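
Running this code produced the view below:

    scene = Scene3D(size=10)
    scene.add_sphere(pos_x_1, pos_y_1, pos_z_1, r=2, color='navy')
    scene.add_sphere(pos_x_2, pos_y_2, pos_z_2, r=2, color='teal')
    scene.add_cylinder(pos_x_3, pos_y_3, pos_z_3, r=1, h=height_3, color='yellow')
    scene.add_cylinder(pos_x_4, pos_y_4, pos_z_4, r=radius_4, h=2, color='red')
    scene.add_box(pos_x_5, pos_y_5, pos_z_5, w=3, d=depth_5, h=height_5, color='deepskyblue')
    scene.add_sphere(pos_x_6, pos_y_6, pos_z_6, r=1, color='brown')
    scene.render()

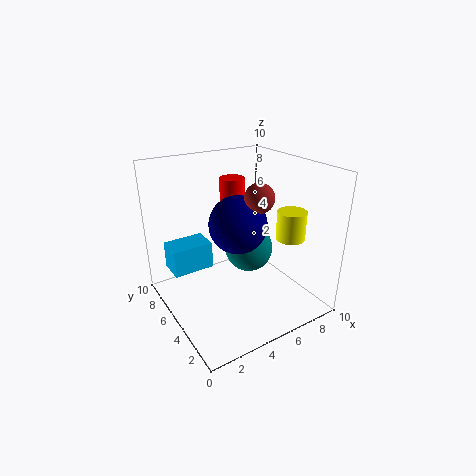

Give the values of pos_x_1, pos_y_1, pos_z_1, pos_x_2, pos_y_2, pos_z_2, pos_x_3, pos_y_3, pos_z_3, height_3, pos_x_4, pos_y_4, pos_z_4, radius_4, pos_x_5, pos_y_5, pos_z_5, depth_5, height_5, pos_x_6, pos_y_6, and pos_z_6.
pos_x_1 = 5, pos_y_1 = 5, pos_z_1 = 6, pos_x_2 = 8, pos_y_2 = 8, pos_z_2 = 2, pos_x_3 = 8, pos_y_3 = 3, pos_z_3 = 5, height_3 = 2, pos_x_4 = 7, pos_y_4 = 9, pos_z_4 = 6, radius_4 = 1, pos_x_5 = 1, pos_y_5 = 7, pos_z_5 = 2, depth_5 = 2, height_5 = 2, pos_x_6 = 6, pos_y_6 = 4, pos_z_6 = 8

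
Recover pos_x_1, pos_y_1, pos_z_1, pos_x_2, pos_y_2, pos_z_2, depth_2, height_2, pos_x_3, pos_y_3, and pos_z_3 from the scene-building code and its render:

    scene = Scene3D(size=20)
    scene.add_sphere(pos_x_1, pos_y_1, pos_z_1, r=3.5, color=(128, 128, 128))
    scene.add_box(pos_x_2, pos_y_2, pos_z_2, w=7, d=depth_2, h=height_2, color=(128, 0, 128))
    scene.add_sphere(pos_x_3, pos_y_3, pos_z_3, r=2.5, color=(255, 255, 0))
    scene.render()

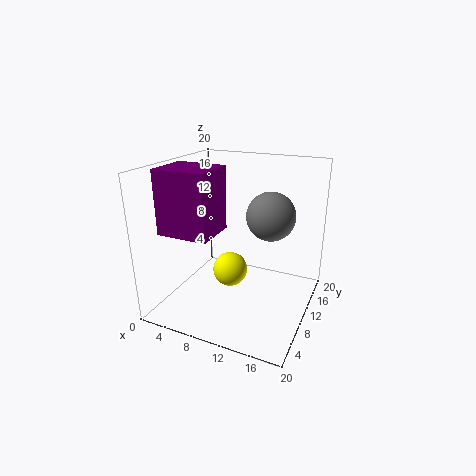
pos_x_1 = 13.5
pos_y_1 = 13.5
pos_z_1 = 12.5
pos_x_2 = 1.5
pos_y_2 = 3.5
pos_z_2 = 11.5
depth_2 = 6
height_2 = 8.5
pos_x_3 = 8.5
pos_y_3 = 10.5
pos_z_3 = 4.5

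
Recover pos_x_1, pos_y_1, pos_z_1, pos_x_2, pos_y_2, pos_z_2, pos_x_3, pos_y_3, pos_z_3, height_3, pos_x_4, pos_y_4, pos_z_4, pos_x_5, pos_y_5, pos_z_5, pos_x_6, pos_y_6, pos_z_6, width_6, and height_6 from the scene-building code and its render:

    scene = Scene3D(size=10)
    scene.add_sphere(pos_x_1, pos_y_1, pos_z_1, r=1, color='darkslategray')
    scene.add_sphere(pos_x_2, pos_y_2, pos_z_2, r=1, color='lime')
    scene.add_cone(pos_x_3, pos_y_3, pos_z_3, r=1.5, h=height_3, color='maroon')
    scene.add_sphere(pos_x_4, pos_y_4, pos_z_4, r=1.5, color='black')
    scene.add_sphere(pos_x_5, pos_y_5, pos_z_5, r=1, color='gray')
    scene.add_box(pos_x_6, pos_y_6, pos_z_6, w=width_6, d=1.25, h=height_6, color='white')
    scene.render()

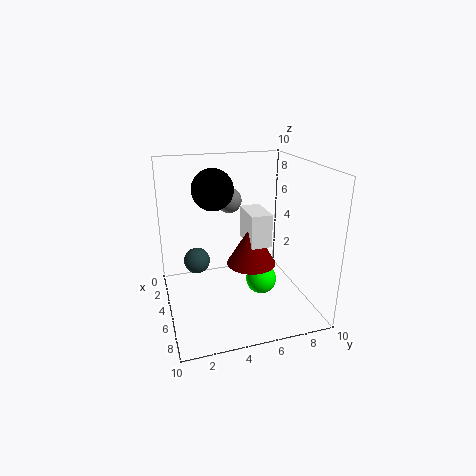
pos_x_1 = 2.25
pos_y_1 = 2.5
pos_z_1 = 2.25
pos_x_2 = 7
pos_y_2 = 6
pos_z_2 = 2.75
pos_x_3 = 7.75
pos_y_3 = 5
pos_z_3 = 4.5
height_3 = 2.5
pos_x_4 = 3
pos_y_4 = 3.75
pos_z_4 = 8
pos_x_5 = 1
pos_y_5 = 5.5
pos_z_5 = 6.5
pos_x_6 = 6.25
pos_y_6 = 4.75
pos_z_6 = 5.75
width_6 = 2.25
height_6 = 2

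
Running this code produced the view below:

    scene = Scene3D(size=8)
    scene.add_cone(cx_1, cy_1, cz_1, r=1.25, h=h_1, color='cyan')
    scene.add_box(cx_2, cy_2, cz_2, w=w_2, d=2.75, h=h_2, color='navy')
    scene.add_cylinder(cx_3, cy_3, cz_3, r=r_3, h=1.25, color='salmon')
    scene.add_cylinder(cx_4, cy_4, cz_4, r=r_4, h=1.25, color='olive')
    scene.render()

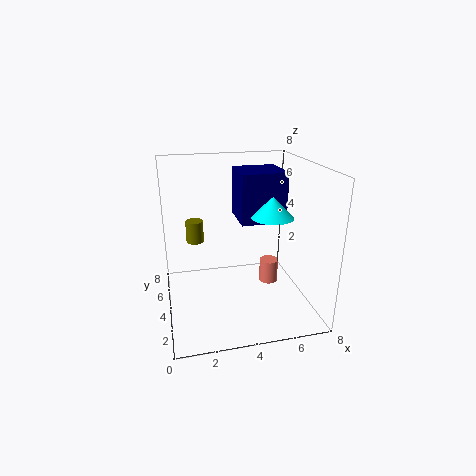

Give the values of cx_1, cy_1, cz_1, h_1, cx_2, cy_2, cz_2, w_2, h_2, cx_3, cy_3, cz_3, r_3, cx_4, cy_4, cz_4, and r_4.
cx_1 = 6.25
cy_1 = 4.75
cz_1 = 4.75
h_1 = 1.25
cx_2 = 4.5
cy_2 = 5
cz_2 = 4.25
w_2 = 2.75
h_2 = 3
cx_3 = 5.5
cy_3 = 3
cz_3 = 1.75
r_3 = 0.5
cx_4 = 1.75
cy_4 = 5.25
cz_4 = 3.5
r_4 = 0.5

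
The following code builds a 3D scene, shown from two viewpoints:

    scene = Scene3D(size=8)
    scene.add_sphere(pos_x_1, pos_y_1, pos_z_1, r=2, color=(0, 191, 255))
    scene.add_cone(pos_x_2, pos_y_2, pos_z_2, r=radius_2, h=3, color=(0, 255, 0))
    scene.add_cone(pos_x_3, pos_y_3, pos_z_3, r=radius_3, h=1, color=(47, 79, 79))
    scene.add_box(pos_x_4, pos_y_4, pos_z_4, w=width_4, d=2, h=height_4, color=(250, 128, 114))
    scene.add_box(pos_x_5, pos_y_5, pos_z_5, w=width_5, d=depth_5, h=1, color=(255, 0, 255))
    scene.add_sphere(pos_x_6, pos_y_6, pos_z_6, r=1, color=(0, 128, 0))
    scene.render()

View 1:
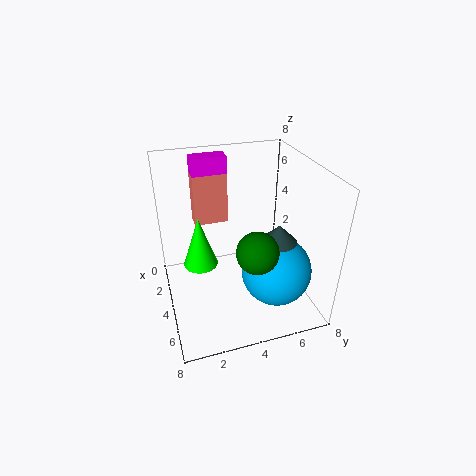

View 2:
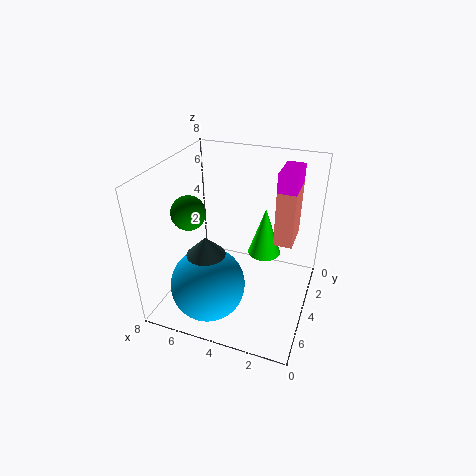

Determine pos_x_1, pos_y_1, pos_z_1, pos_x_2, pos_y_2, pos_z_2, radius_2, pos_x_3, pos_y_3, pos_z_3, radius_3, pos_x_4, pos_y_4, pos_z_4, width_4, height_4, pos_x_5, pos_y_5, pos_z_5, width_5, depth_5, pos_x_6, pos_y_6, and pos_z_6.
pos_x_1 = 5; pos_y_1 = 6; pos_z_1 = 2; pos_x_2 = 3; pos_y_2 = 2; pos_z_2 = 2; radius_2 = 1; pos_x_3 = 5; pos_y_3 = 6; pos_z_3 = 4; radius_3 = 1; pos_x_4 = 1; pos_y_4 = 2; pos_z_4 = 4; width_4 = 1; height_4 = 3; pos_x_5 = 1; pos_y_5 = 2; pos_z_5 = 7; width_5 = 1; depth_5 = 2; pos_x_6 = 7; pos_y_6 = 4; pos_z_6 = 5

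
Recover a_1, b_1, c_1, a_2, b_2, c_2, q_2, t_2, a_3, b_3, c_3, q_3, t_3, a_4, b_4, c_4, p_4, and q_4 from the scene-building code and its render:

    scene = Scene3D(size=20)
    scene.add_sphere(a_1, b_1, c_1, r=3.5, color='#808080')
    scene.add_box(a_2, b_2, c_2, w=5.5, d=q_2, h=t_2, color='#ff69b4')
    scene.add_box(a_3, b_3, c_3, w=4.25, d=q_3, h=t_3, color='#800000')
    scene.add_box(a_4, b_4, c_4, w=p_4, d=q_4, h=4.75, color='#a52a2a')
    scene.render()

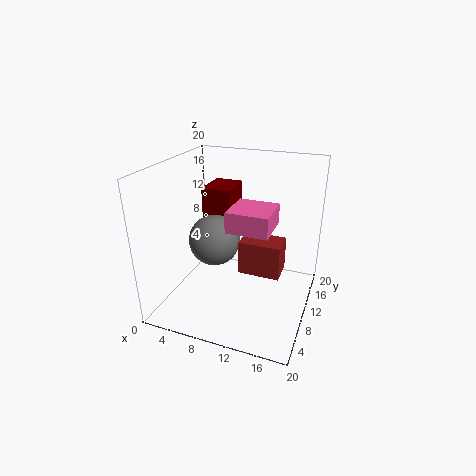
a_1 = 7, b_1 = 8.75, c_1 = 9.75, a_2 = 9.75, b_2 = 6, c_2 = 12.5, q_2 = 5.5, t_2 = 2.75, a_3 = 3.5, b_3 = 12.25, c_3 = 10, q_3 = 5.5, t_3 = 5.75, a_4 = 10.5, b_4 = 8.75, c_4 = 5.25, p_4 = 5.75, q_4 = 3.75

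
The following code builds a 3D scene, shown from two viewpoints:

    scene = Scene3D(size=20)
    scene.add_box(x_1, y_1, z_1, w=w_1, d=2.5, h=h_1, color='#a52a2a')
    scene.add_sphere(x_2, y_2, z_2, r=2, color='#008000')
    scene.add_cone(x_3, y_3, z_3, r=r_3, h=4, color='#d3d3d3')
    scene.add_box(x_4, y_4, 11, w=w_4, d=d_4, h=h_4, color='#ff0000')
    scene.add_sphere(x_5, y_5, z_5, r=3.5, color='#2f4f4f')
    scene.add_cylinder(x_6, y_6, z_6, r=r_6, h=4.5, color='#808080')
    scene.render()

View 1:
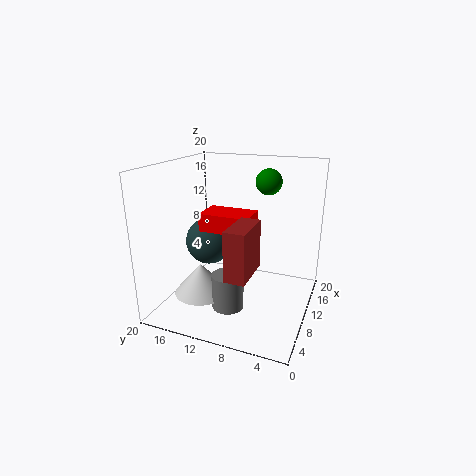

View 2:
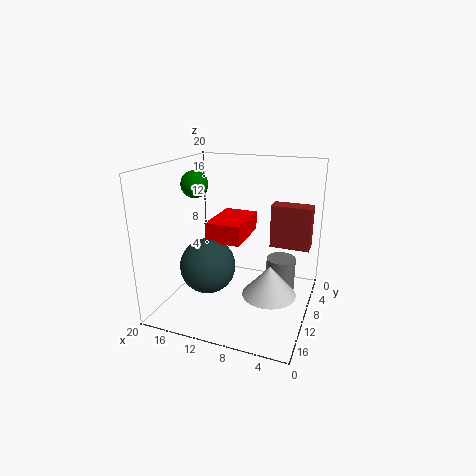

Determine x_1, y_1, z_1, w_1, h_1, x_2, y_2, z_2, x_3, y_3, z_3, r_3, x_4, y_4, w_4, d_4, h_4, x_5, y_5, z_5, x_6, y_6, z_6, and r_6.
x_1 = 0.5
y_1 = 5.5
z_1 = 8.5
w_1 = 5.5
h_1 = 6
x_2 = 17.5
y_2 = 8
z_2 = 16.5
x_3 = 4.5
y_3 = 13
z_3 = 4
r_3 = 3.5
x_4 = 8
y_4 = 8
w_4 = 4.5
d_4 = 7
h_4 = 2.5
x_5 = 12
y_5 = 15.5
z_5 = 8
x_6 = 4
y_6 = 9
z_6 = 3
r_6 = 2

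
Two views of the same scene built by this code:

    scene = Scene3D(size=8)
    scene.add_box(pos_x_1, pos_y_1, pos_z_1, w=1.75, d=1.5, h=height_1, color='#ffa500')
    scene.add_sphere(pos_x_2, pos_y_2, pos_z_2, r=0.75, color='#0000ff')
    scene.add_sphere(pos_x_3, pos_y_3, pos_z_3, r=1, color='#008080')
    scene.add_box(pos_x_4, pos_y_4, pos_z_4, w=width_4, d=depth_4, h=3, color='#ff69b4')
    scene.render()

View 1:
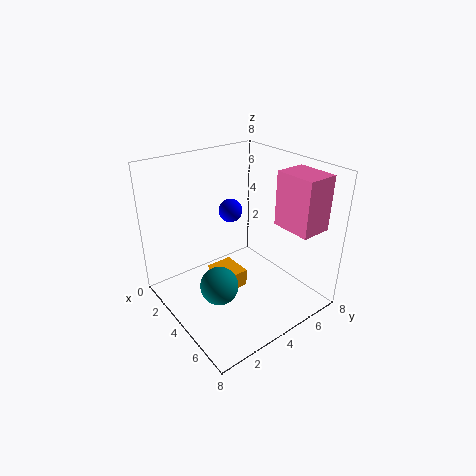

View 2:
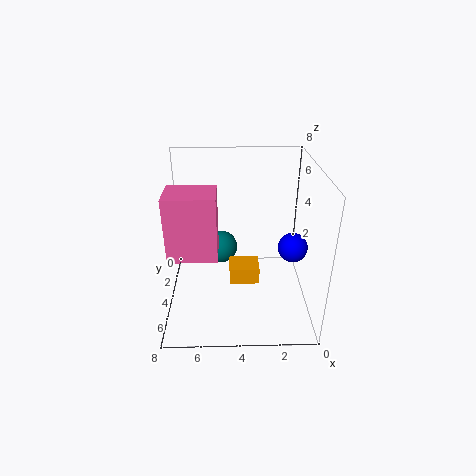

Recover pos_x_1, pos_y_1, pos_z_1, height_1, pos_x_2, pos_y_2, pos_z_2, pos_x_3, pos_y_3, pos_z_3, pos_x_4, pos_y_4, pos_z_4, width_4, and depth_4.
pos_x_1 = 2.75, pos_y_1 = 2.75, pos_z_1 = 1, height_1 = 1, pos_x_2 = 1.25, pos_y_2 = 5.5, pos_z_2 = 4.25, pos_x_3 = 5, pos_y_3 = 2, pos_z_3 = 2.25, pos_x_4 = 5, pos_y_4 = 5.75, pos_z_4 = 4.75, width_4 = 2.25, depth_4 = 1.75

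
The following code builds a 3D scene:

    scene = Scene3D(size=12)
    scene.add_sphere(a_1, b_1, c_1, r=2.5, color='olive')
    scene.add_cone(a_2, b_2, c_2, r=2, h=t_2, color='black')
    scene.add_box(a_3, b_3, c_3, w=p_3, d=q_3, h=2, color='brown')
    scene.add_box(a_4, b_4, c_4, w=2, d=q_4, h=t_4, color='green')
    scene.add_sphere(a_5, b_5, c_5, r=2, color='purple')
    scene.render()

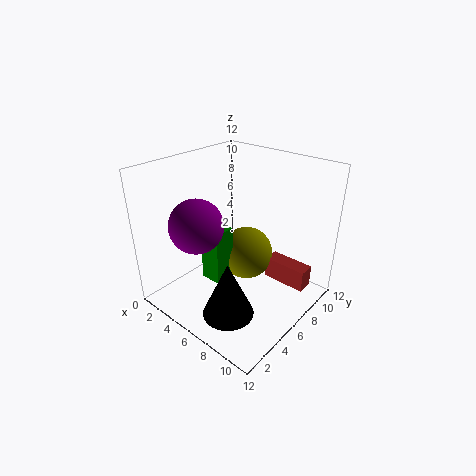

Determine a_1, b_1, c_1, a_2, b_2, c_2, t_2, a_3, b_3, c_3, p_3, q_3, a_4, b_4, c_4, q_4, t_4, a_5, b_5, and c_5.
a_1 = 4.5; b_1 = 9; c_1 = 2.5; a_2 = 8; b_2 = 2.5; c_2 = 1.5; t_2 = 4.5; a_3 = 6.5; b_3 = 9.5; c_3 = 0.5; p_3 = 4; q_3 = 1.5; a_4 = 2.5; b_4 = 5; c_4 = 1; q_4 = 2; t_4 = 5; a_5 = 5.5; b_5 = 2; c_5 = 8.5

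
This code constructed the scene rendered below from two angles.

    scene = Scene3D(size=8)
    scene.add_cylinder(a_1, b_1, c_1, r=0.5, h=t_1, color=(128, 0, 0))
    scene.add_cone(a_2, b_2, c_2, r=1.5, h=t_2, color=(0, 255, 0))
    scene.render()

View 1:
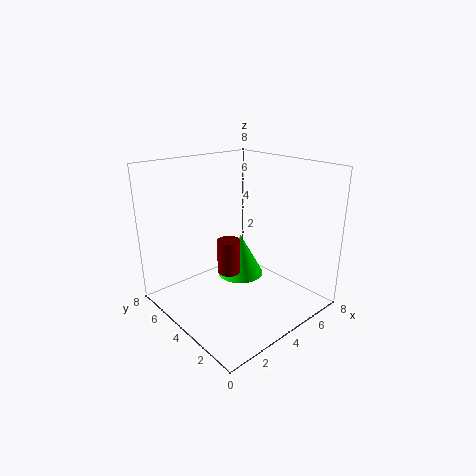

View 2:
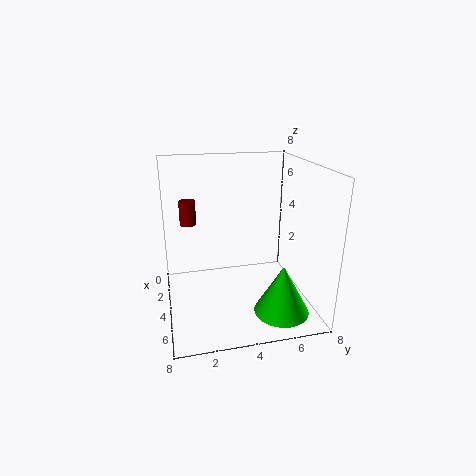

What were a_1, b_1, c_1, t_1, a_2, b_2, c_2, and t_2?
a_1 = 1.25, b_1 = 1.5, c_1 = 4, t_1 = 1.5, a_2 = 6, b_2 = 6, c_2 = 0.25, t_2 = 2.75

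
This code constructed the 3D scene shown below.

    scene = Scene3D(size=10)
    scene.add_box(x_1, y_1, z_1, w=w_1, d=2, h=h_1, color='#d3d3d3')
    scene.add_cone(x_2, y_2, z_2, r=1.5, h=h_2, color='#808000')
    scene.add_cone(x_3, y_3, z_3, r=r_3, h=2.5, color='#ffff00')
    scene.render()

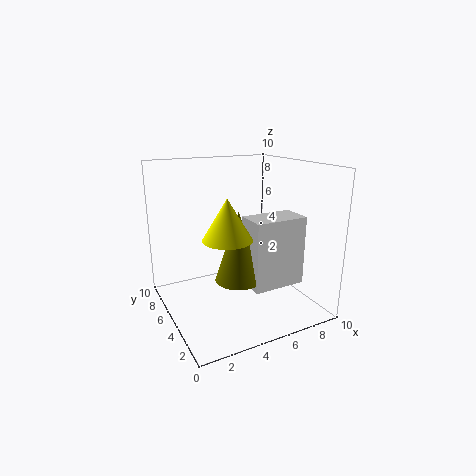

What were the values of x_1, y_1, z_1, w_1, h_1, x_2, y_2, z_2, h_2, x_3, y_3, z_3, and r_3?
x_1 = 4.5, y_1 = 1.5, z_1 = 2.5, w_1 = 3.5, h_1 = 4.5, x_2 = 4, y_2 = 3, z_2 = 3, h_2 = 4.5, x_3 = 3, y_3 = 2.5, z_3 = 6, r_3 = 1.5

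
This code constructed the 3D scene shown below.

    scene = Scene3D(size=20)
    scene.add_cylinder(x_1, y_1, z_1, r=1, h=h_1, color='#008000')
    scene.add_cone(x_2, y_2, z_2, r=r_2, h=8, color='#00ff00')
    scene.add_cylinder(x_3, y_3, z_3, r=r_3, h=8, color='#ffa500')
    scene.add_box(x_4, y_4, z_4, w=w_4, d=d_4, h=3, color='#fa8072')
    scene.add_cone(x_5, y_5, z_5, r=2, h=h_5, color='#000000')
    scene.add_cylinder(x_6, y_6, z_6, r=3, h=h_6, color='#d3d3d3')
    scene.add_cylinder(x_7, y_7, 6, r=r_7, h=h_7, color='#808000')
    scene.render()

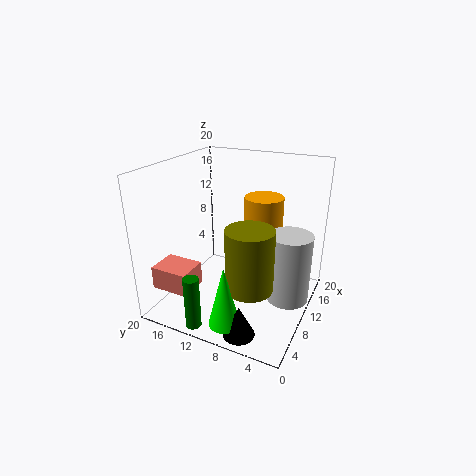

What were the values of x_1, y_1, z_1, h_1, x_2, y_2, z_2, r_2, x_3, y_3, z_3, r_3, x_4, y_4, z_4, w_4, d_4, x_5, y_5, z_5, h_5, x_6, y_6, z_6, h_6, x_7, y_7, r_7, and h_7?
x_1 = 1, y_1 = 12, z_1 = 1, h_1 = 7, x_2 = 2, y_2 = 8, z_2 = 2, r_2 = 2, x_3 = 17, y_3 = 9, z_3 = 6, r_3 = 3, x_4 = 1, y_4 = 13, z_4 = 5, w_4 = 4, d_4 = 5, x_5 = 2, y_5 = 6, z_5 = 1, h_5 = 4, x_6 = 12, y_6 = 3, z_6 = 1, h_6 = 10, x_7 = 5, y_7 = 6, r_7 = 3, h_7 = 8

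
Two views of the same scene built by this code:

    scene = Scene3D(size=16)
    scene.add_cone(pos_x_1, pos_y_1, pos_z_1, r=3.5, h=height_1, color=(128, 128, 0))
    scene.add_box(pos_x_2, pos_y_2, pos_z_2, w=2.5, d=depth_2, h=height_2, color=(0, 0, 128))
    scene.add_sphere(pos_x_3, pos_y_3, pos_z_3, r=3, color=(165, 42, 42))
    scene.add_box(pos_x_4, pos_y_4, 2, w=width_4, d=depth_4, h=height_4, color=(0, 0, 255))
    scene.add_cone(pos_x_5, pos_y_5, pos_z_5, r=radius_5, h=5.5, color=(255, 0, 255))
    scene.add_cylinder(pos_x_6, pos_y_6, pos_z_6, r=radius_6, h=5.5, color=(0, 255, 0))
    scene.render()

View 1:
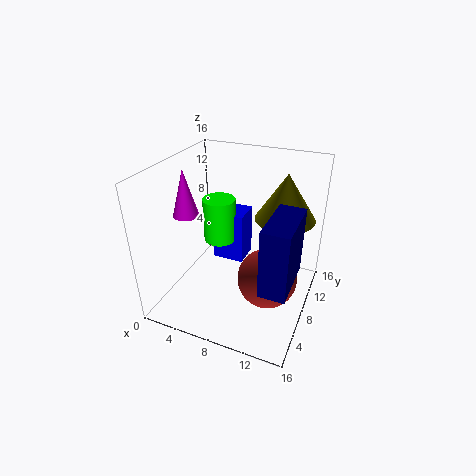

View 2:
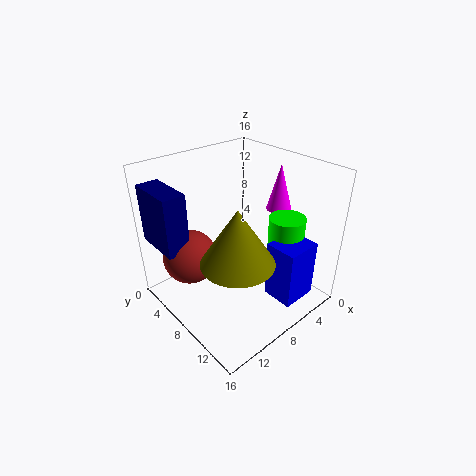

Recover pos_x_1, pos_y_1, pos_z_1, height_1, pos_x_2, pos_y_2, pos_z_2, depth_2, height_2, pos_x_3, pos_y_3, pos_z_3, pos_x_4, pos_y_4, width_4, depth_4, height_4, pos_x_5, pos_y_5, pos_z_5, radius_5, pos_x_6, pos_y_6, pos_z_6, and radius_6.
pos_x_1 = 12, pos_y_1 = 12.5, pos_z_1 = 9, height_1 = 5.5, pos_x_2 = 13, pos_y_2 = 0.5, pos_z_2 = 7.5, depth_2 = 5.5, height_2 = 6.5, pos_x_3 = 12.5, pos_y_3 = 5, pos_z_3 = 6, pos_x_4 = 3, pos_y_4 = 11.5, width_4 = 4, depth_4 = 3.5, height_4 = 6.5, pos_x_5 = 1.5, pos_y_5 = 8, pos_z_5 = 9.5, radius_5 = 1.5, pos_x_6 = 4, pos_y_6 = 11.5, pos_z_6 = 5, radius_6 = 2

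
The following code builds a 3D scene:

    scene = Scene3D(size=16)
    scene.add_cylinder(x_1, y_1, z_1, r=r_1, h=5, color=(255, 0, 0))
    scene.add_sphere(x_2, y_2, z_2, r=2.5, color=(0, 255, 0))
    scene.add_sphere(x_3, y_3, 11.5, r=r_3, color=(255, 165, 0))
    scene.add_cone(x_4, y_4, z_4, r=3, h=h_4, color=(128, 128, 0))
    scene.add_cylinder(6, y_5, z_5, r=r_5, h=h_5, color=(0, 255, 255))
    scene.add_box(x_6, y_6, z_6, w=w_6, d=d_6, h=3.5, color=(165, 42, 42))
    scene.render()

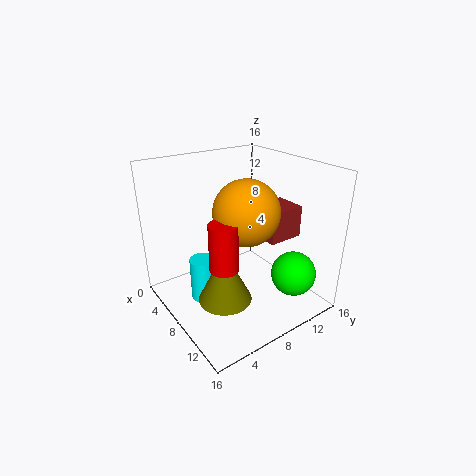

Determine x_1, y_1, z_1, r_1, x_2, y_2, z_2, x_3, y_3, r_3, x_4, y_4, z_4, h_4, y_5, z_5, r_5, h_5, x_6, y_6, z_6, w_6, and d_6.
x_1 = 10.5; y_1 = 4.5; z_1 = 6.5; r_1 = 1.5; x_2 = 12.5; y_2 = 12.5; z_2 = 4; x_3 = 9.5; y_3 = 8; r_3 = 3.5; x_4 = 9; y_4 = 5.5; z_4 = 1.5; h_4 = 6; y_5 = 4.5; z_5 = 0.5; r_5 = 1.5; h_5 = 5; x_6 = 8; y_6 = 10; z_6 = 8; w_6 = 3.5; d_6 = 4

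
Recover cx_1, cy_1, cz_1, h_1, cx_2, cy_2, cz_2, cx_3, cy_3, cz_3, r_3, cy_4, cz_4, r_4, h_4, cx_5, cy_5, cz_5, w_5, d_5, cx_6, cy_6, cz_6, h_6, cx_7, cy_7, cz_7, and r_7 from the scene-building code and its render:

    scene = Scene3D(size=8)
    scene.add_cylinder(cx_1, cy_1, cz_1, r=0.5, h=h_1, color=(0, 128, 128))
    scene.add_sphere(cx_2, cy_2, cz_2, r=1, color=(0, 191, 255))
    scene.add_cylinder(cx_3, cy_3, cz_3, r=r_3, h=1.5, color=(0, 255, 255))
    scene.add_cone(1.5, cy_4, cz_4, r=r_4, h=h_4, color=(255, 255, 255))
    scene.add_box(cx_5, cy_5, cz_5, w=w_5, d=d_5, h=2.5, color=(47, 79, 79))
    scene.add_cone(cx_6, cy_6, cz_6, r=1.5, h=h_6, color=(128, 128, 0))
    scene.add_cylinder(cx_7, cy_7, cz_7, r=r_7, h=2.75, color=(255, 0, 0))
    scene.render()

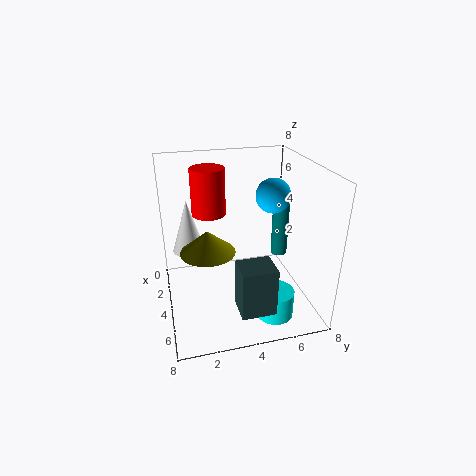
cx_1 = 2.75; cy_1 = 7; cz_1 = 2; h_1 = 3.25; cx_2 = 3.25; cy_2 = 6.25; cz_2 = 6; cx_3 = 6.25; cy_3 = 5.5; cz_3 = 0.25; r_3 = 1; cy_4 = 1.5; cz_4 = 2.25; r_4 = 1; h_4 = 3.25; cx_5 = 6.25; cy_5 = 3.25; cz_5 = 1.5; w_5 = 1.5; d_5 = 1.75; cx_6 = 4.25; cy_6 = 2.25; cz_6 = 3.5; h_6 = 1.25; cx_7 = 2; cy_7 = 2.75; cz_7 = 4.75; r_7 = 1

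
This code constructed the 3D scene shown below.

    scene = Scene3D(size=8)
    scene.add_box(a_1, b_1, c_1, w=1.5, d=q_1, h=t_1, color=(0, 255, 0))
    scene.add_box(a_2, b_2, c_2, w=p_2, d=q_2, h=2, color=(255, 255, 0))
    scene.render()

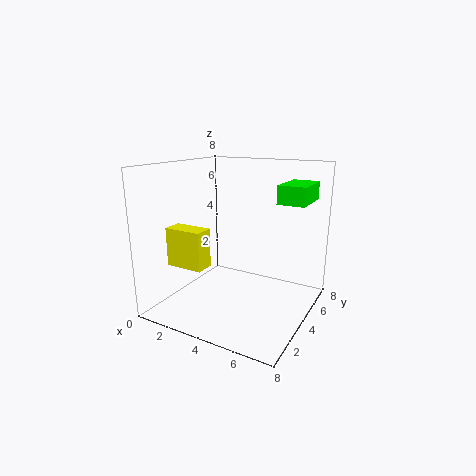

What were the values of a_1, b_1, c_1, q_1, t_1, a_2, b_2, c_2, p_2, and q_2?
a_1 = 6; b_1 = 4.5; c_1 = 6; q_1 = 2.5; t_1 = 1; a_2 = 1.5; b_2 = 1; c_2 = 3; p_2 = 2; q_2 = 1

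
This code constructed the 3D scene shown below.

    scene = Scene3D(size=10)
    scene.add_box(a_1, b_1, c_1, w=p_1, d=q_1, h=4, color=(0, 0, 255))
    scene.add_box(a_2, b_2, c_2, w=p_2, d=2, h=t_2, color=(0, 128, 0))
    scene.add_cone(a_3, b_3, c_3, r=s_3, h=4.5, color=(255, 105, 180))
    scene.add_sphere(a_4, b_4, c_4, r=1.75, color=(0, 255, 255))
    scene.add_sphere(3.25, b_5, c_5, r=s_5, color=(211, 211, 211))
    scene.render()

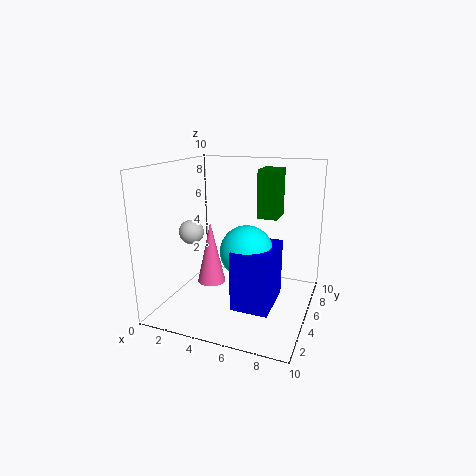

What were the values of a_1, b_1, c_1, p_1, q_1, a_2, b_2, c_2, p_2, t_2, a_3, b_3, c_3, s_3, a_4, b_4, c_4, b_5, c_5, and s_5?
a_1 = 5.5; b_1 = 2.25; c_1 = 1; p_1 = 2.5; q_1 = 3.5; a_2 = 5.75; b_2 = 6.75; c_2 = 6; p_2 = 1.5; t_2 = 3.5; a_3 = 3; b_3 = 4.75; c_3 = 1.5; s_3 = 1; a_4 = 6; b_4 = 4; c_4 = 4.5; b_5 = 1.75; c_5 = 6.25; s_5 = 0.75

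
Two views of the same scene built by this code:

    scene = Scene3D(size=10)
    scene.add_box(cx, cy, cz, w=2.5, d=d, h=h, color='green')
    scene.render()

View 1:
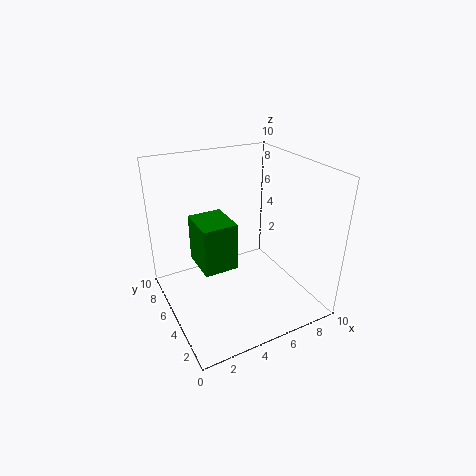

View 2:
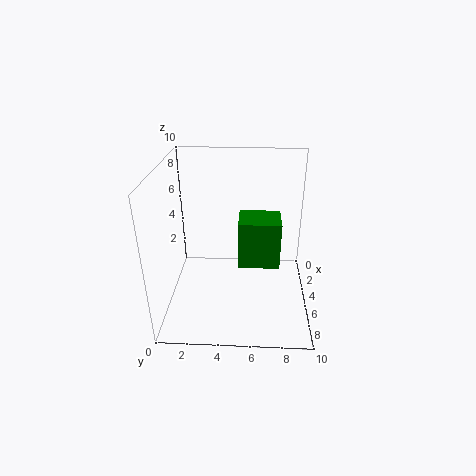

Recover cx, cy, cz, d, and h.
cx = 2.5; cy = 5; cz = 2.5; d = 3; h = 3.5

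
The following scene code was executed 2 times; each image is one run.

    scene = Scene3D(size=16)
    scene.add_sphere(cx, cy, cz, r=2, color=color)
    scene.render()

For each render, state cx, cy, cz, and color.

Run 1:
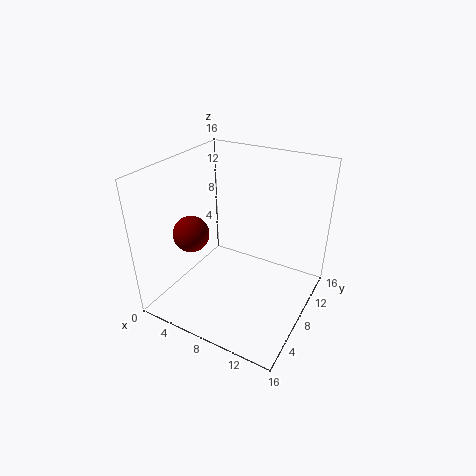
cx = 3.5; cy = 5.5; cz = 8.5; color = 'maroon'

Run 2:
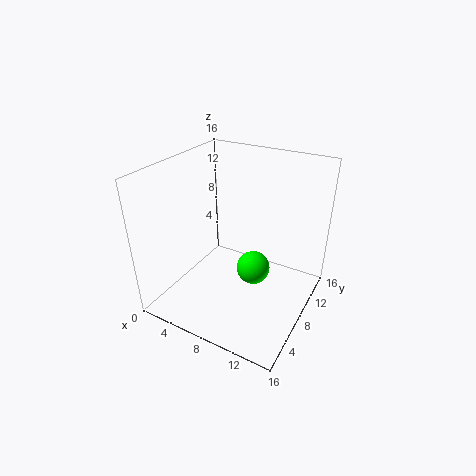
cx = 9; cy = 10; cz = 3; color = 'lime'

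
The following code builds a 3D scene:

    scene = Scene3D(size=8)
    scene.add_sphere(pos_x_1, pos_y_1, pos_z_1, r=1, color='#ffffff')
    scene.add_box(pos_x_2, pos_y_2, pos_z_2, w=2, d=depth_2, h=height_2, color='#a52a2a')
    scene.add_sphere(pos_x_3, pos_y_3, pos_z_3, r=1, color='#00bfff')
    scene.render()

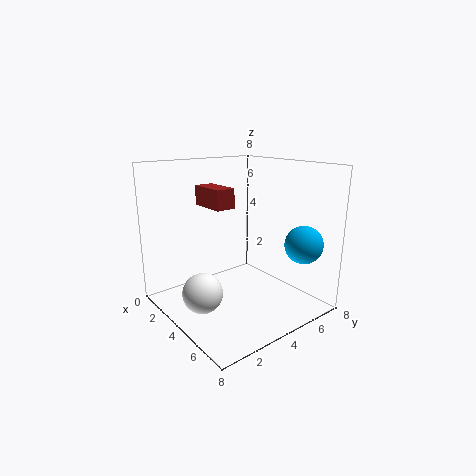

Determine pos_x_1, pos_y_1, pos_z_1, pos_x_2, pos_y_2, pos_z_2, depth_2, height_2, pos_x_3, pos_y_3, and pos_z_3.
pos_x_1 = 5
pos_y_1 = 1
pos_z_1 = 2
pos_x_2 = 3
pos_y_2 = 2
pos_z_2 = 6
depth_2 = 1
height_2 = 1
pos_x_3 = 7
pos_y_3 = 6
pos_z_3 = 4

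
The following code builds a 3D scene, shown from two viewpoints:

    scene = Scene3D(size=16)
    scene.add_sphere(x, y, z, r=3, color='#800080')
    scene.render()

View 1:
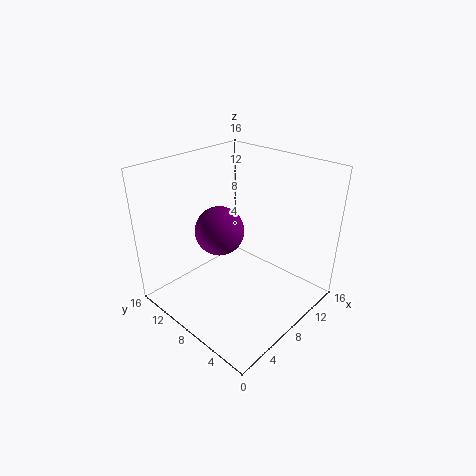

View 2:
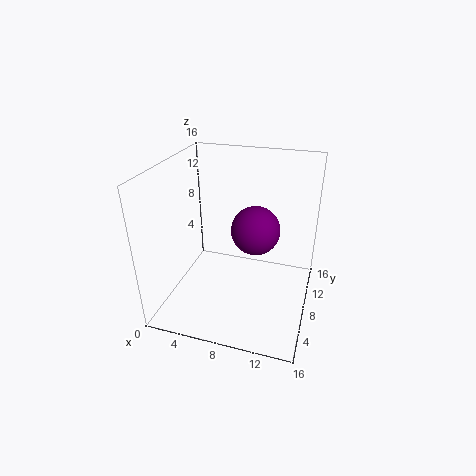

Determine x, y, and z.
x = 9
y = 12
z = 7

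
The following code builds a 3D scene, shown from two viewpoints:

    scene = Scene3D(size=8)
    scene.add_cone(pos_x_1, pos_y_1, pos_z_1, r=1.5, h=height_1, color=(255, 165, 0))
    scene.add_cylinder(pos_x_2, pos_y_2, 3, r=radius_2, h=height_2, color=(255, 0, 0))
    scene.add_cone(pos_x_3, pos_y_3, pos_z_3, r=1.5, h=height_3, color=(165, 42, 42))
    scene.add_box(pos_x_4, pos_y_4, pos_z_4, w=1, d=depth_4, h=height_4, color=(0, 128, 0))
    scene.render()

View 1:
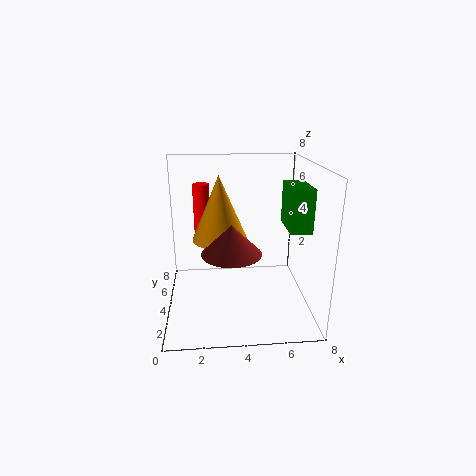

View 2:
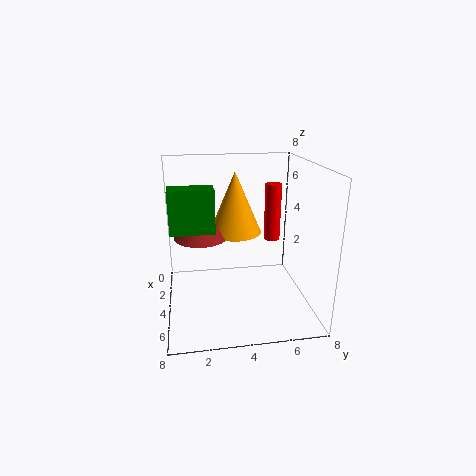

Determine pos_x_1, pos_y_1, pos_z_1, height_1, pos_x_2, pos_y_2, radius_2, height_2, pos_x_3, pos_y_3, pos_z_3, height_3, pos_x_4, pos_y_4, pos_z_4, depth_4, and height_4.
pos_x_1 = 3; pos_y_1 = 4; pos_z_1 = 4; height_1 = 3.5; pos_x_2 = 2; pos_y_2 = 6.5; radius_2 = 0.5; height_2 = 3.5; pos_x_3 = 3.5; pos_y_3 = 2; pos_z_3 = 4; height_3 = 1.5; pos_x_4 = 6; pos_y_4 = 0.5; pos_z_4 = 5.5; depth_4 = 2; height_4 = 2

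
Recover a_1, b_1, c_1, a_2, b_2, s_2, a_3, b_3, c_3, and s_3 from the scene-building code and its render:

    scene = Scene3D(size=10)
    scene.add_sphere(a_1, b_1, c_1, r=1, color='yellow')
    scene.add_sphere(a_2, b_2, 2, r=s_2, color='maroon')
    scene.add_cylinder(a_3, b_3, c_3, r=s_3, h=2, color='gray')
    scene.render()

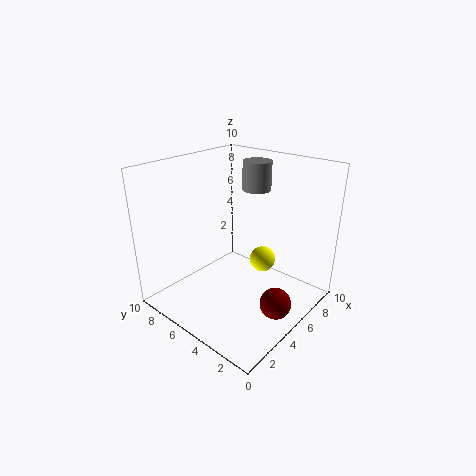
a_1 = 8; b_1 = 5; c_1 = 2; a_2 = 4; b_2 = 1; s_2 = 1; a_3 = 7; b_3 = 5; c_3 = 8; s_3 = 1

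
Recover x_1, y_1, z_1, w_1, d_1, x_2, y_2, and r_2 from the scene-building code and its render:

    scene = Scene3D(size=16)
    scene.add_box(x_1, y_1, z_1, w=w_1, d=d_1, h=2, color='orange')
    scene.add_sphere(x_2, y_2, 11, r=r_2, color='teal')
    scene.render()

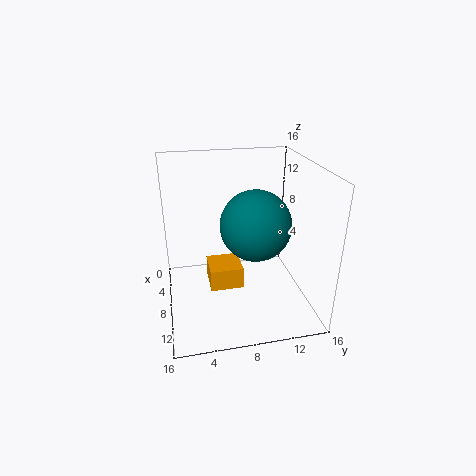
x_1 = 12, y_1 = 4, z_1 = 6.5, w_1 = 3, d_1 = 3, x_2 = 11.5, y_2 = 9, r_2 = 3.5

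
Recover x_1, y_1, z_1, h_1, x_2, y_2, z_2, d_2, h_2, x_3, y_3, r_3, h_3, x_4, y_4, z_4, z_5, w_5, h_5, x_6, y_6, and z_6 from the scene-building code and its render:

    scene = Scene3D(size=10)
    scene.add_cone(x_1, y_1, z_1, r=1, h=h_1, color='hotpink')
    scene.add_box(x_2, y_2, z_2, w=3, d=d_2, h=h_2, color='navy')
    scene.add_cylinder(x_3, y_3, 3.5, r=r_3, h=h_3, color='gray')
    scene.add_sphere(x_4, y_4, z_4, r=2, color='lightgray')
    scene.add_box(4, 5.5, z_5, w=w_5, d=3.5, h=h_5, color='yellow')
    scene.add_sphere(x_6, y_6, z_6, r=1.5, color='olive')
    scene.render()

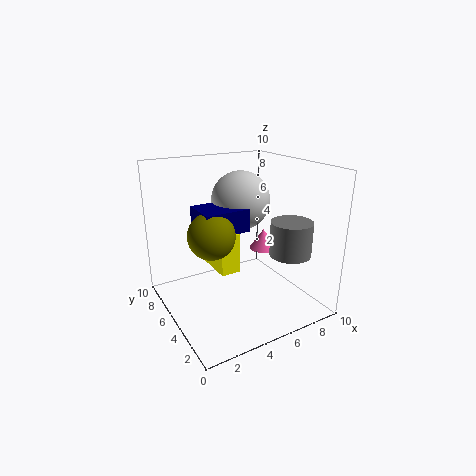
x_1 = 7.5, y_1 = 5.5, z_1 = 3.5, h_1 = 1.5, x_2 = 2, y_2 = 3.5, z_2 = 6, d_2 = 2.5, h_2 = 1.5, x_3 = 8.5, y_3 = 3.5, r_3 = 1.5, h_3 = 2.5, x_4 = 5.5, y_4 = 5.5, z_4 = 7.5, z_5 = 2, w_5 = 1.5, h_5 = 3, x_6 = 2.5, y_6 = 4, z_6 = 6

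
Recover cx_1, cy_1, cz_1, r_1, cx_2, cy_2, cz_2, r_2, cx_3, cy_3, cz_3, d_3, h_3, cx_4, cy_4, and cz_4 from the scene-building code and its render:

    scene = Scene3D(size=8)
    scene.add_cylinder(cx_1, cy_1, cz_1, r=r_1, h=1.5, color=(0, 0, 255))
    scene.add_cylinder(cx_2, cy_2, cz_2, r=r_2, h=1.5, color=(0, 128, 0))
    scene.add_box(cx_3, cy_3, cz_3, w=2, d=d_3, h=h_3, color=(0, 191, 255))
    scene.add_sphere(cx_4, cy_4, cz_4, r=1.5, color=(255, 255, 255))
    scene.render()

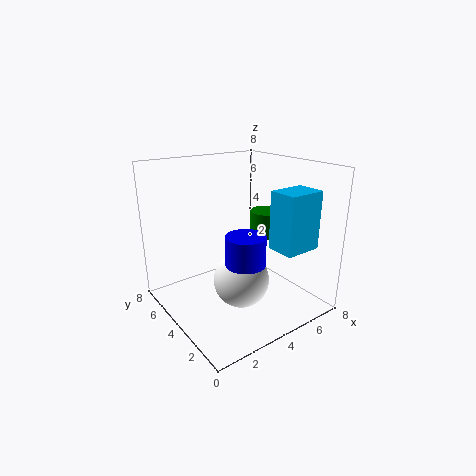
cx_1 = 3, cy_1 = 2, cz_1 = 3.5, r_1 = 1, cx_2 = 6.5, cy_2 = 4.5, cz_2 = 3.5, r_2 = 1, cx_3 = 4.5, cy_3 = 0.5, cz_3 = 4, d_3 = 1.5, h_3 = 3, cx_4 = 3.5, cy_4 = 3, cz_4 = 2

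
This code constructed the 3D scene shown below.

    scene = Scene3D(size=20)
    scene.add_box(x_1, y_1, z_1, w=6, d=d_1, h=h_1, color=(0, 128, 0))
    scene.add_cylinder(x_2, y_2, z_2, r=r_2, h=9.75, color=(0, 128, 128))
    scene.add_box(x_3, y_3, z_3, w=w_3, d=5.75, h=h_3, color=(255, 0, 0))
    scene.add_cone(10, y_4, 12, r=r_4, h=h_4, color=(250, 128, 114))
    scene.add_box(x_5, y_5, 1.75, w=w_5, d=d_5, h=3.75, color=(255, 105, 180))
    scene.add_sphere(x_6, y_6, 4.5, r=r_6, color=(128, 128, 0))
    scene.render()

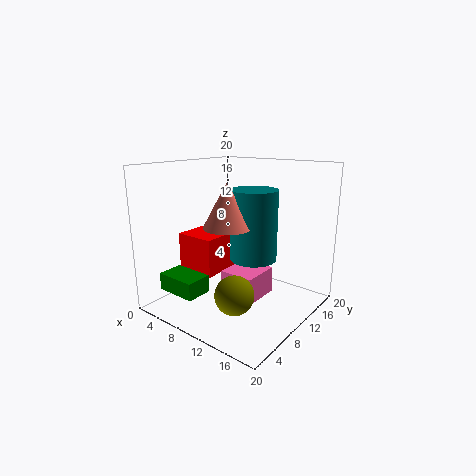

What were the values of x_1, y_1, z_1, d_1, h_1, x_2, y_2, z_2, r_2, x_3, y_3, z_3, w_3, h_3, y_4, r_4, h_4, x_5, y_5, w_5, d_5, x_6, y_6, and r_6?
x_1 = 1.25, y_1 = 3, z_1 = 2.25, d_1 = 3.75, h_1 = 2.5, x_2 = 11.75, y_2 = 11.25, z_2 = 7, r_2 = 3.25, x_3 = 1.25, y_3 = 7, z_3 = 4.25, w_3 = 6, h_3 = 5.5, y_4 = 7.75, r_4 = 3.25, h_4 = 6, x_5 = 8.75, y_5 = 7.75, w_5 = 5, d_5 = 5.5, x_6 = 13.5, y_6 = 4.75, r_6 = 2.5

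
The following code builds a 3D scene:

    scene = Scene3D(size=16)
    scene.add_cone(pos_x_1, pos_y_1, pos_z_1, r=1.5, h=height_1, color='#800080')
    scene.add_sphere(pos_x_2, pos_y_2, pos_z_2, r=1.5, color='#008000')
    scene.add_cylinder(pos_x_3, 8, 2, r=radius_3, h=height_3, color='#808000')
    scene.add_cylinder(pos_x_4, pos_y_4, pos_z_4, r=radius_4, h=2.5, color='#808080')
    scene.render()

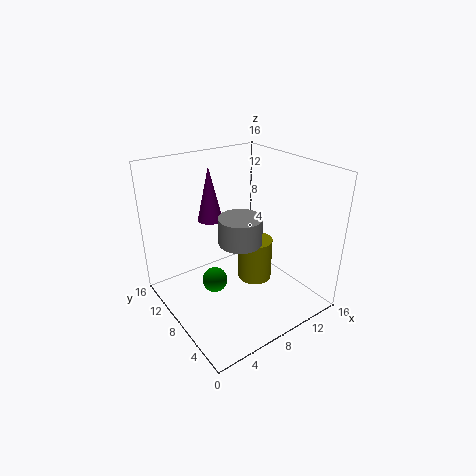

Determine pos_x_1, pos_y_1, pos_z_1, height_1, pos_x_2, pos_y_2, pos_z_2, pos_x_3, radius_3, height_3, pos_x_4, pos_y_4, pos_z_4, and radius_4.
pos_x_1 = 7.5, pos_y_1 = 13, pos_z_1 = 8.5, height_1 = 6.5, pos_x_2 = 6, pos_y_2 = 10, pos_z_2 = 2, pos_x_3 = 10.5, radius_3 = 2, height_3 = 5, pos_x_4 = 5, pos_y_4 = 3.5, pos_z_4 = 10.5, radius_4 = 2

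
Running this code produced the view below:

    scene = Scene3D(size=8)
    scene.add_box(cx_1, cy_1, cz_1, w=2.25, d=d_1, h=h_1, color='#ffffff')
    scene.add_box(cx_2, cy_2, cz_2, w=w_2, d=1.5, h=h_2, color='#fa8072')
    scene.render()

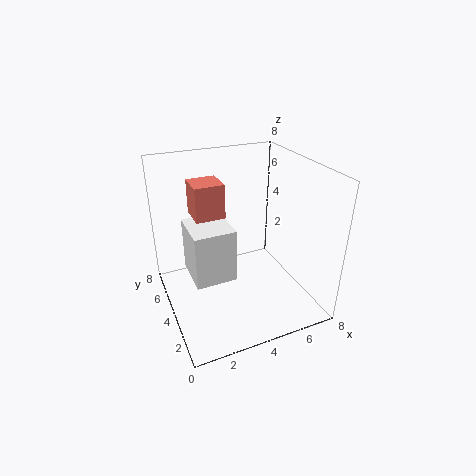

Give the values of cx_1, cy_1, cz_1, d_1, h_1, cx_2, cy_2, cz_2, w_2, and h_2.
cx_1 = 1.25, cy_1 = 3, cz_1 = 2, d_1 = 2.5, h_1 = 3, cx_2 = 1.5, cy_2 = 3.25, cz_2 = 5.75, w_2 = 1.5, h_2 = 1.75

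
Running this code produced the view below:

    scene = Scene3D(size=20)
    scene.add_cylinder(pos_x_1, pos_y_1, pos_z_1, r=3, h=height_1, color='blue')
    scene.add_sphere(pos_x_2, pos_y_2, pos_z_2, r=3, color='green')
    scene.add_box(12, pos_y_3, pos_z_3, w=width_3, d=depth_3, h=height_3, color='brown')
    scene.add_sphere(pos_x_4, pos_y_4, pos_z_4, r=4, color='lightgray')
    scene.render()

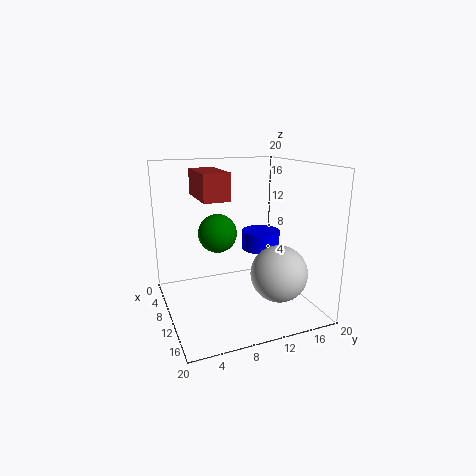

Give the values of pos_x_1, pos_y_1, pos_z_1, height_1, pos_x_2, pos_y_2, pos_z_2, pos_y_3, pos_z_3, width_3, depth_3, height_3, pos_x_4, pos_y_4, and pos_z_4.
pos_x_1 = 5; pos_y_1 = 16; pos_z_1 = 6; height_1 = 3; pos_x_2 = 4; pos_y_2 = 9; pos_z_2 = 9; pos_y_3 = 3; pos_z_3 = 17; width_3 = 6; depth_3 = 3; height_3 = 3; pos_x_4 = 13; pos_y_4 = 15; pos_z_4 = 5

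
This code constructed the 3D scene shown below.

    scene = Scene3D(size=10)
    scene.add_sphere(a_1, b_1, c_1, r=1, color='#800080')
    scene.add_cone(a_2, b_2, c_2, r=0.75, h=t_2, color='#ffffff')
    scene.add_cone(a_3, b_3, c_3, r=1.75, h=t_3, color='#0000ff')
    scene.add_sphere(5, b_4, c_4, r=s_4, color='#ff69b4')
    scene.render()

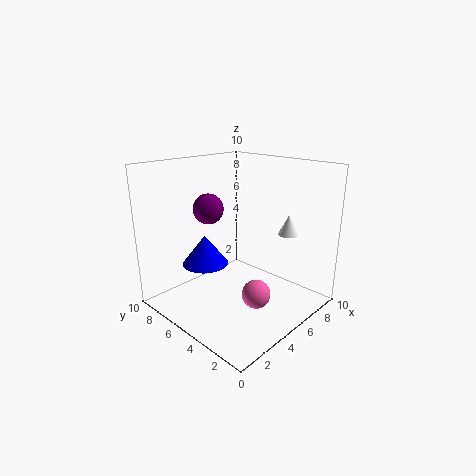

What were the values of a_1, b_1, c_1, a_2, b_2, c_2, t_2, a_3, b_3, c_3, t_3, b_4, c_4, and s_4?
a_1 = 3.25
b_1 = 6
c_1 = 7.25
a_2 = 8.5
b_2 = 3.25
c_2 = 4.75
t_2 = 1.5
a_3 = 4.5
b_3 = 8
c_3 = 2.25
t_3 = 2.25
b_4 = 3.25
c_4 = 1.25
s_4 = 1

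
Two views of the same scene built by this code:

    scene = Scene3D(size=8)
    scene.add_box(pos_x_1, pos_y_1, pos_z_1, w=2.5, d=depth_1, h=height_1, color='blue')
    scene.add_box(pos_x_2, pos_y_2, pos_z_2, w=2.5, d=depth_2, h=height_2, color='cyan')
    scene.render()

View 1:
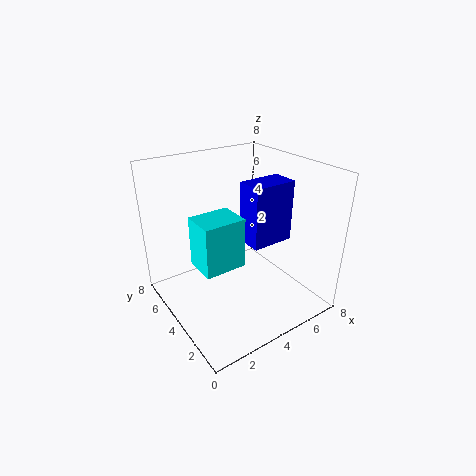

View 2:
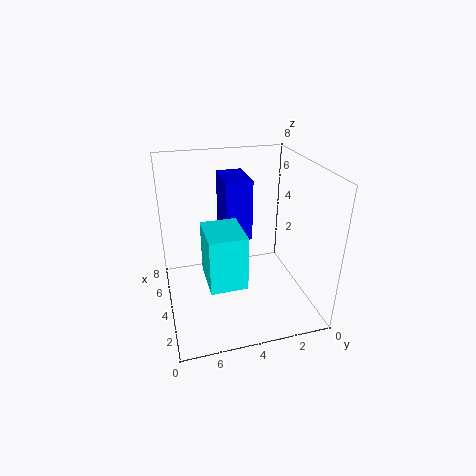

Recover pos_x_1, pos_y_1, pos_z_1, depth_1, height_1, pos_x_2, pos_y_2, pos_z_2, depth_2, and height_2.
pos_x_1 = 4.5
pos_y_1 = 3
pos_z_1 = 3.5
depth_1 = 1.5
height_1 = 3.5
pos_x_2 = 2
pos_y_2 = 4
pos_z_2 = 2
depth_2 = 2
height_2 = 3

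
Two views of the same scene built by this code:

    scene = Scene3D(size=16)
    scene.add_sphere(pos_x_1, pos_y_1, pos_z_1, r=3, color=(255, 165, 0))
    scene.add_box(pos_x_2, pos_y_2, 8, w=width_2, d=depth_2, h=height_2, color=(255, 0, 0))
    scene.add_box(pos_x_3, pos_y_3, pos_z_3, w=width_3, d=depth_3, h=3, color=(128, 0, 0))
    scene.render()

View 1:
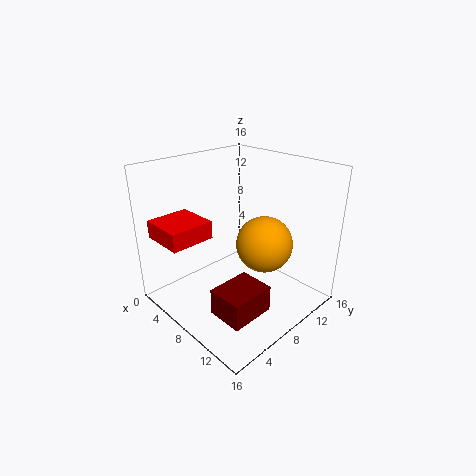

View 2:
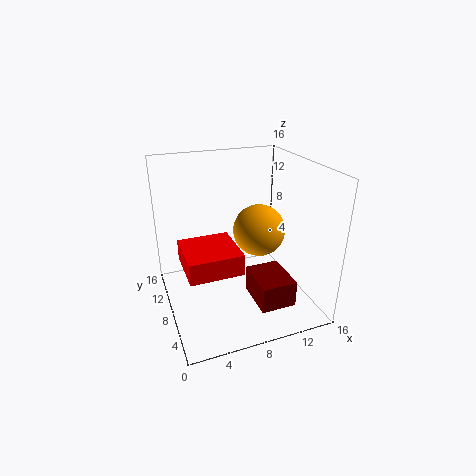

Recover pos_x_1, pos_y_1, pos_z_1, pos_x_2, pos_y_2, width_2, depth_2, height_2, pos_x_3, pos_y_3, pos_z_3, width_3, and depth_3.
pos_x_1 = 11
pos_y_1 = 9
pos_z_1 = 8
pos_x_2 = 1
pos_y_2 = 1
width_2 = 5
depth_2 = 5
height_2 = 2
pos_x_3 = 9
pos_y_3 = 3
pos_z_3 = 1
width_3 = 4
depth_3 = 5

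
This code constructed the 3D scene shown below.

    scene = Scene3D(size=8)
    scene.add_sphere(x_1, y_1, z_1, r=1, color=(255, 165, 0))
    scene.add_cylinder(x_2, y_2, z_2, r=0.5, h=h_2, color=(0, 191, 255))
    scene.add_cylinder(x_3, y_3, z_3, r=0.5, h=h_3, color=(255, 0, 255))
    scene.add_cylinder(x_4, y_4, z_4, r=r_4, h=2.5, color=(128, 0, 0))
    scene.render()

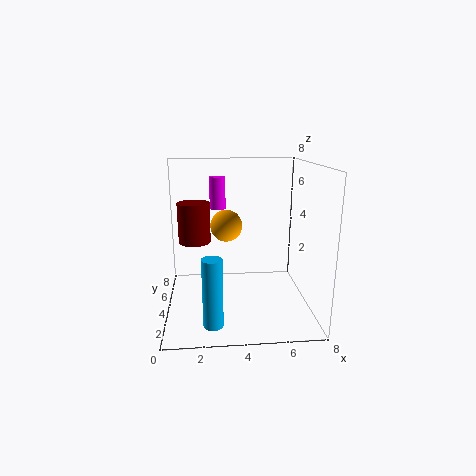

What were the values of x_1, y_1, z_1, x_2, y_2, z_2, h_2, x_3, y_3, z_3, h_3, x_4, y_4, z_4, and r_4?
x_1 = 3.5; y_1 = 6.5; z_1 = 4; x_2 = 2.5; y_2 = 1; z_2 = 0.5; h_2 = 3.5; x_3 = 3; y_3 = 7; z_3 = 5; h_3 = 2; x_4 = 1.5; y_4 = 6.5; z_4 = 3; r_4 = 1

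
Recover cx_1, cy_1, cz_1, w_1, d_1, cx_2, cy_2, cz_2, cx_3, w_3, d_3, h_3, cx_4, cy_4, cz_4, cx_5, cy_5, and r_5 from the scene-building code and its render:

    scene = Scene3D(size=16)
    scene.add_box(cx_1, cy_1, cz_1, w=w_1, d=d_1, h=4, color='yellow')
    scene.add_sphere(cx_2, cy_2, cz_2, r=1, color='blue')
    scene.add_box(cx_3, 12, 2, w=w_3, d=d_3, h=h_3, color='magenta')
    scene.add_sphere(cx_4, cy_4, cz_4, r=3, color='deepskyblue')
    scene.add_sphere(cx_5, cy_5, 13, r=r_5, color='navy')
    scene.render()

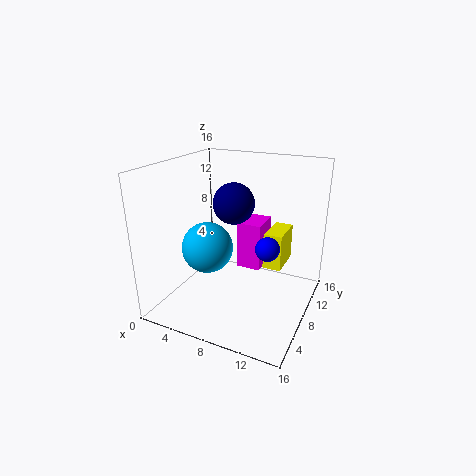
cx_1 = 11, cy_1 = 8, cz_1 = 5, w_1 = 2, d_1 = 4, cx_2 = 14, cy_2 = 1, cz_2 = 11, cx_3 = 6, w_3 = 3, d_3 = 4, h_3 = 6, cx_4 = 4, cy_4 = 8, cz_4 = 6, cx_5 = 9, cy_5 = 5, r_5 = 2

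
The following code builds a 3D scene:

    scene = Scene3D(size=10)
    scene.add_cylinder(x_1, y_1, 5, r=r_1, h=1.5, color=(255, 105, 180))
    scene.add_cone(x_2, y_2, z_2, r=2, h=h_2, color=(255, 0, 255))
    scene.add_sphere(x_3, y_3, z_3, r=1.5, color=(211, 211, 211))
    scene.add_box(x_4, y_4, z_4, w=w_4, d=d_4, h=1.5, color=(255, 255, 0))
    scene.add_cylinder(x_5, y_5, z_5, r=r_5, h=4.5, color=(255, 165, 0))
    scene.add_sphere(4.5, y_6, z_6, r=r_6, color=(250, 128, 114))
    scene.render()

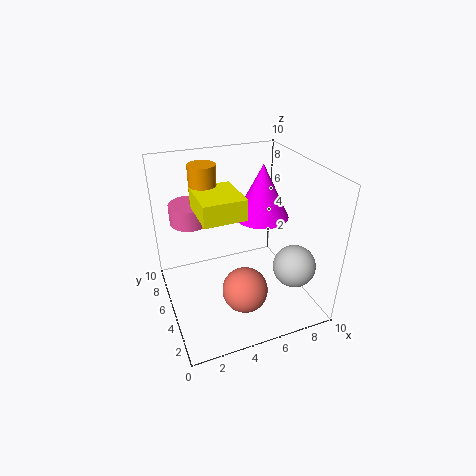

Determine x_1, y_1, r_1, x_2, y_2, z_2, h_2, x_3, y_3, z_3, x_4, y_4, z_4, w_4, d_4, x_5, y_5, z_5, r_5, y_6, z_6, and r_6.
x_1 = 2.5
y_1 = 8.5
r_1 = 1.5
x_2 = 7.5
y_2 = 6.5
z_2 = 5.5
h_2 = 4
x_3 = 8.5
y_3 = 3
z_3 = 3
x_4 = 2.5
y_4 = 4.5
z_4 = 6.5
w_4 = 3
d_4 = 3.5
x_5 = 3.5
y_5 = 8
z_5 = 5
r_5 = 1
y_6 = 2.5
z_6 = 2.5
r_6 = 1.5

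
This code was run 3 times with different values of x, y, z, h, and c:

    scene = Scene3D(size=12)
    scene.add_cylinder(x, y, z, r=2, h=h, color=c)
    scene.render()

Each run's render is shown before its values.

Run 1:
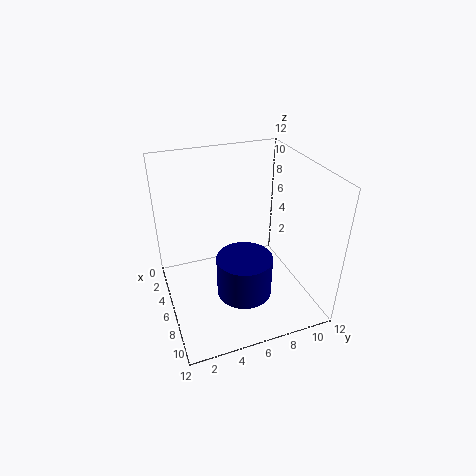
x = 10
y = 5
z = 4
h = 3
c = 'navy'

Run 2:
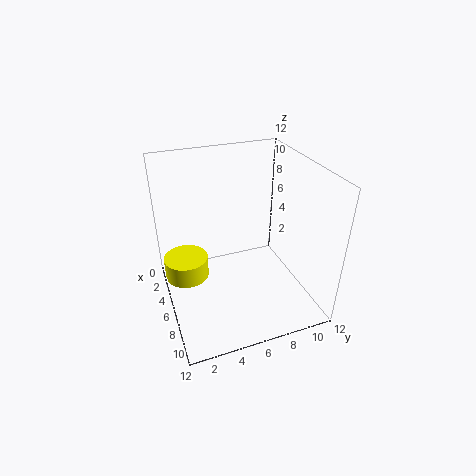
x = 3
y = 2
z = 1
h = 2
c = 'yellow'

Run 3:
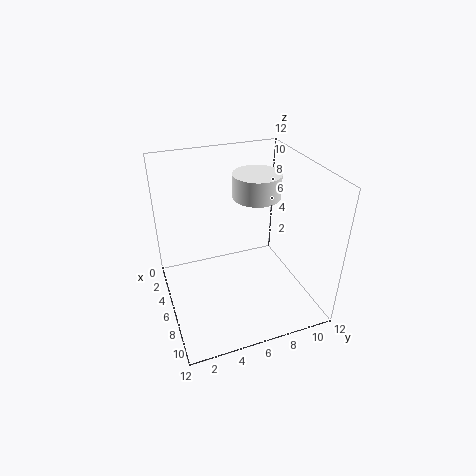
x = 5
y = 8
z = 9
h = 2
c = 'white'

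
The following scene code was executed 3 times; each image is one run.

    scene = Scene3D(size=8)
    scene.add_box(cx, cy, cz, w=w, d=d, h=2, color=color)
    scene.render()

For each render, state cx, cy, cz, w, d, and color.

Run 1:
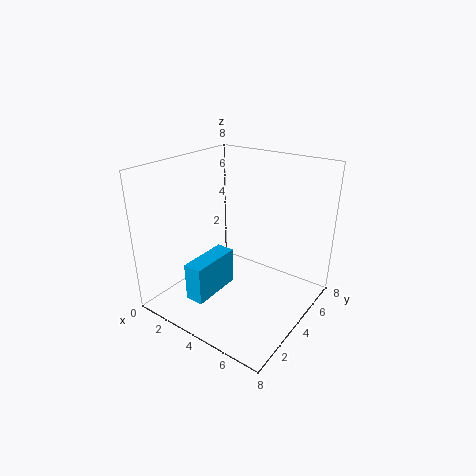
cx = 3, cy = 0.75, cz = 1.5, w = 1, d = 2.75, color = 'deepskyblue'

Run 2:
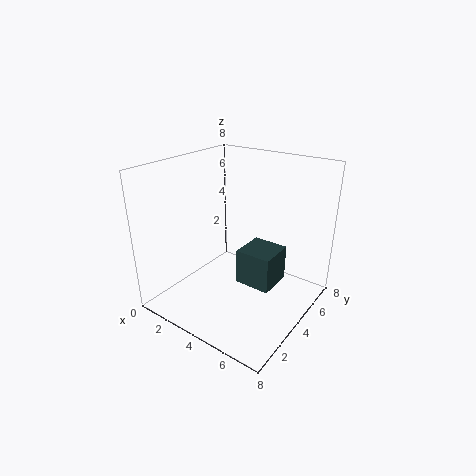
cx = 4.25, cy = 3.5, cz = 1.5, w = 2, d = 2, color = 'darkslategray'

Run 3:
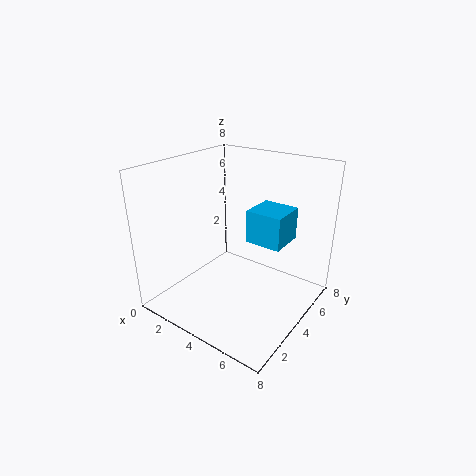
cx = 3.5, cy = 5.5, cz = 3, w = 2.25, d = 2.25, color = 'deepskyblue'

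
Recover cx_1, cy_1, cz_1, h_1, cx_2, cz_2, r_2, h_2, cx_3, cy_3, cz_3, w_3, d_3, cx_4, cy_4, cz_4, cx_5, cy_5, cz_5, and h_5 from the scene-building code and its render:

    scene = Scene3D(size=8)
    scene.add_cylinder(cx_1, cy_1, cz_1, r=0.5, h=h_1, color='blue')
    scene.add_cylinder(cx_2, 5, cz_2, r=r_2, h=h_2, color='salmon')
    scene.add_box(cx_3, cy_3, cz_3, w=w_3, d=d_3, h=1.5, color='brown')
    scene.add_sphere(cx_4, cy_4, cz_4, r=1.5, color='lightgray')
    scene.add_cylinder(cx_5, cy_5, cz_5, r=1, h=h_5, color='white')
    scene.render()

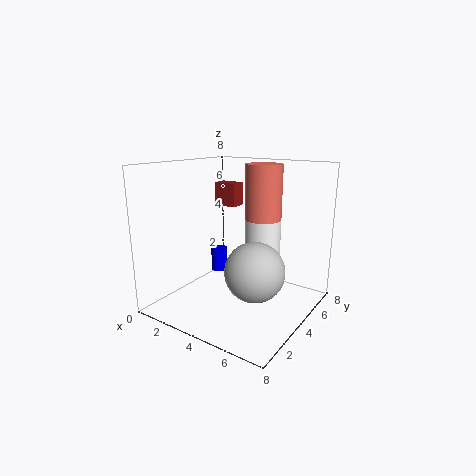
cx_1 = 1.5
cy_1 = 5.5
cz_1 = 1
h_1 = 1.5
cx_2 = 5
cz_2 = 5
r_2 = 1
h_2 = 3
cx_3 = 0.5
cy_3 = 6.5
cz_3 = 5
w_3 = 1.5
d_3 = 1
cx_4 = 6
cy_4 = 2.5
cz_4 = 3
cx_5 = 5
cy_5 = 5
cz_5 = 3
h_5 = 2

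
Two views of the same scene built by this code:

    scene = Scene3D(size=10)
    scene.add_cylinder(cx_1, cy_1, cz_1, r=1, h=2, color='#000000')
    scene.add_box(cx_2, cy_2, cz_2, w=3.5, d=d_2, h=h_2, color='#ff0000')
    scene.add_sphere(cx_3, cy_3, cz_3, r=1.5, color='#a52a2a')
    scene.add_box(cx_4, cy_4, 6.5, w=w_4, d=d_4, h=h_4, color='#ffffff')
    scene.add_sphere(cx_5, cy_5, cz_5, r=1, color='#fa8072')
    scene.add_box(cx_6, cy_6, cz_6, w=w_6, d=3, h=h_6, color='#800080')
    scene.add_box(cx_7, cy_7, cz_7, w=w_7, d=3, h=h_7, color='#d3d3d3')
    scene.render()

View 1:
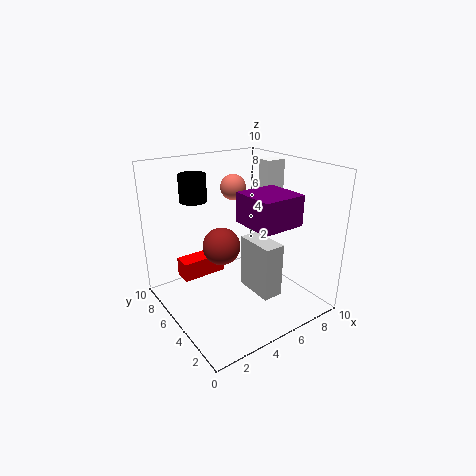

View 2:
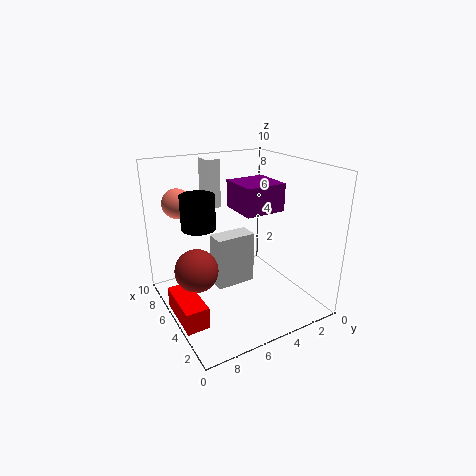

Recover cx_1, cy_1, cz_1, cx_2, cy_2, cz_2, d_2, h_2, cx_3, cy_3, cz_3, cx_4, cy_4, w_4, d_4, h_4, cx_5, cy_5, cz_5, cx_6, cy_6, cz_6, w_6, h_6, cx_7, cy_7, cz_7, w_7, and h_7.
cx_1 = 3.5
cy_1 = 8.5
cz_1 = 7
cx_2 = 2.5
cy_2 = 8.5
cz_2 = 0.5
d_2 = 1.5
h_2 = 1.5
cx_3 = 5.5
cy_3 = 8
cz_3 = 3
cx_4 = 7.5
cy_4 = 5
w_4 = 1.5
d_4 = 1
h_4 = 3.5
cx_5 = 7
cy_5 = 8.5
cz_5 = 7.5
cx_6 = 4.5
cy_6 = 1.5
cz_6 = 6.5
w_6 = 3
h_6 = 2
cx_7 = 6
cy_7 = 3
cz_7 = 0.5
w_7 = 1.5
h_7 = 4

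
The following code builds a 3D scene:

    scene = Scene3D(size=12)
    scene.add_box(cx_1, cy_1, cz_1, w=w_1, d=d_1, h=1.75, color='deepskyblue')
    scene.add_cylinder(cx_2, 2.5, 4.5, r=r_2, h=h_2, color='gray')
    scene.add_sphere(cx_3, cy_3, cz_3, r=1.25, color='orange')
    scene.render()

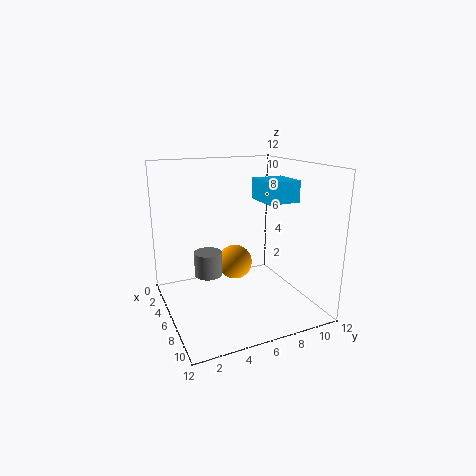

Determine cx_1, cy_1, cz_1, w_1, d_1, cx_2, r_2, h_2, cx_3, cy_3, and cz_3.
cx_1 = 5, cy_1 = 7.75, cz_1 = 9, w_1 = 3, d_1 = 2.75, cx_2 = 8.5, r_2 = 1, h_2 = 1.75, cx_3 = 8.75, cy_3 = 4.5, cz_3 = 5.25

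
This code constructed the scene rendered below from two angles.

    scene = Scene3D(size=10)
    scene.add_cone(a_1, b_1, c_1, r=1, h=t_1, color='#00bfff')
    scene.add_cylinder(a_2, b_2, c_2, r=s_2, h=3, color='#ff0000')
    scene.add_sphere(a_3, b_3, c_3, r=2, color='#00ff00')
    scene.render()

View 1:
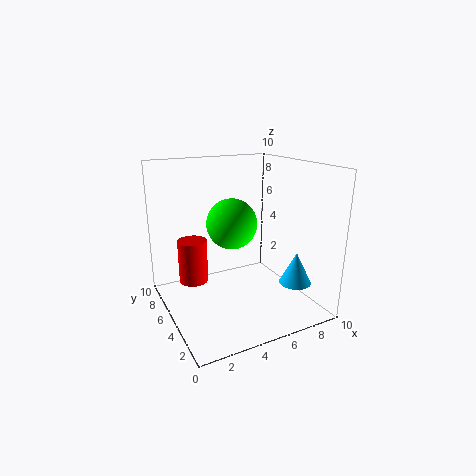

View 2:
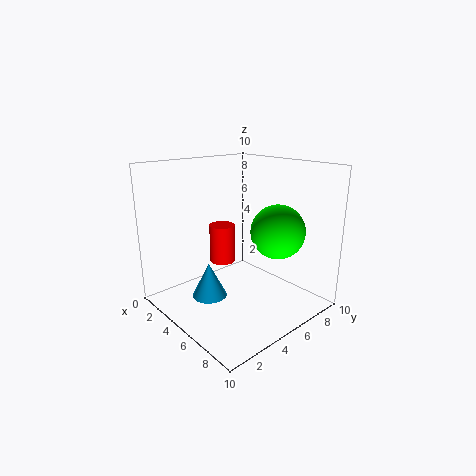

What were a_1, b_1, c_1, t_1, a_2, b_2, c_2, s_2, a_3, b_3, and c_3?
a_1 = 7
b_1 = 1
c_1 = 3
t_1 = 2
a_2 = 2
b_2 = 6
c_2 = 2
s_2 = 1
a_3 = 6
b_3 = 8
c_3 = 5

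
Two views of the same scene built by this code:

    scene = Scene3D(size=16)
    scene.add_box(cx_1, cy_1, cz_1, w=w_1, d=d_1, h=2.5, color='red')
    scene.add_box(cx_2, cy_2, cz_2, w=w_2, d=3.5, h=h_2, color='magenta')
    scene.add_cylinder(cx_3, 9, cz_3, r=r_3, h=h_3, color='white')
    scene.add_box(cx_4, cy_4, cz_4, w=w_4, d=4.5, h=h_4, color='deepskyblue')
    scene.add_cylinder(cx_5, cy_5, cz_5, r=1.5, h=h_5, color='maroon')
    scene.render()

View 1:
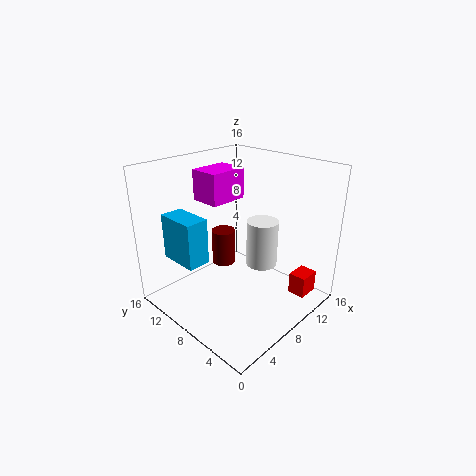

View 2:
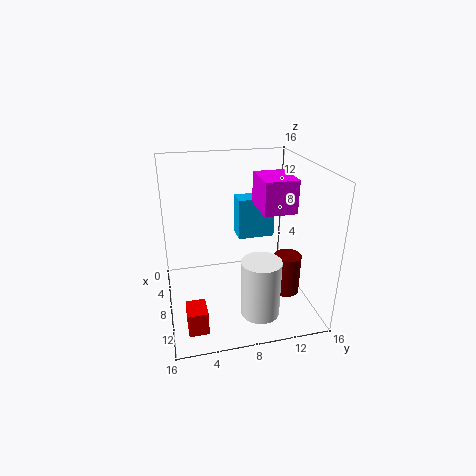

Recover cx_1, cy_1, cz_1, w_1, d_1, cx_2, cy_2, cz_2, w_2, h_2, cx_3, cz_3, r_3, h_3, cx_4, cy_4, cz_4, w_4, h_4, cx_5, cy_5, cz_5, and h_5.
cx_1 = 12, cy_1 = 1.5, cz_1 = 1, w_1 = 2.5, d_1 = 2, cx_2 = 6.5, cy_2 = 10, cz_2 = 11.5, w_2 = 4.5, h_2 = 3.5, cx_3 = 13.5, cz_3 = 2, r_3 = 2, h_3 = 6, cx_4 = 2, cy_4 = 9, cz_4 = 6, w_4 = 2.5, h_4 = 5, cx_5 = 10.5, cy_5 = 13, cz_5 = 2, h_5 = 4.5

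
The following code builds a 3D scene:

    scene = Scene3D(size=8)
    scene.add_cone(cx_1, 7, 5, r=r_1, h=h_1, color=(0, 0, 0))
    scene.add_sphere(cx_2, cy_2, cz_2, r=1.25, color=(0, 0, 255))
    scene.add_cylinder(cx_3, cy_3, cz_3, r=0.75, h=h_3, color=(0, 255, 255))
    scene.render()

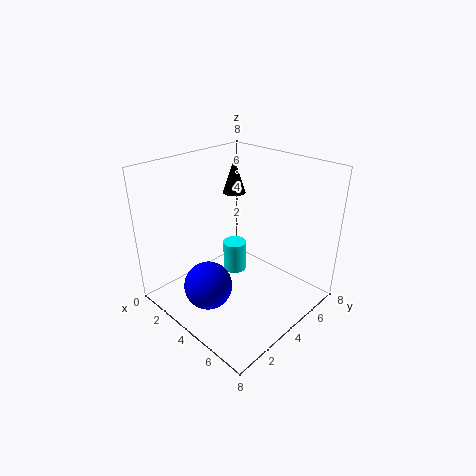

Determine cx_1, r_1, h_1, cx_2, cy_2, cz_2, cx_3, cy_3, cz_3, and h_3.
cx_1 = 0.75, r_1 = 0.75, h_1 = 2.25, cx_2 = 4.25, cy_2 = 1.5, cz_2 = 2.25, cx_3 = 2, cy_3 = 5.75, cz_3 = 0.25, h_3 = 2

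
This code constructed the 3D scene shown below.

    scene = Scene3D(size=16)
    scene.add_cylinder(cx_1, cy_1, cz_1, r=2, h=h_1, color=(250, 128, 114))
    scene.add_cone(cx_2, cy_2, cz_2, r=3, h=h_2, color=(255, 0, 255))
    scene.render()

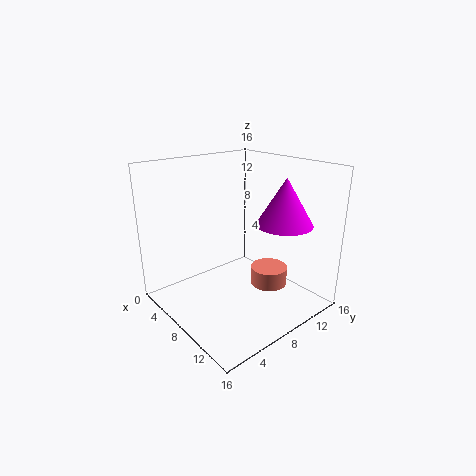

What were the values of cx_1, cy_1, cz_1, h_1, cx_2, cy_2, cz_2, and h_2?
cx_1 = 11, cy_1 = 10, cz_1 = 3, h_1 = 2, cx_2 = 12, cy_2 = 11, cz_2 = 10, h_2 = 5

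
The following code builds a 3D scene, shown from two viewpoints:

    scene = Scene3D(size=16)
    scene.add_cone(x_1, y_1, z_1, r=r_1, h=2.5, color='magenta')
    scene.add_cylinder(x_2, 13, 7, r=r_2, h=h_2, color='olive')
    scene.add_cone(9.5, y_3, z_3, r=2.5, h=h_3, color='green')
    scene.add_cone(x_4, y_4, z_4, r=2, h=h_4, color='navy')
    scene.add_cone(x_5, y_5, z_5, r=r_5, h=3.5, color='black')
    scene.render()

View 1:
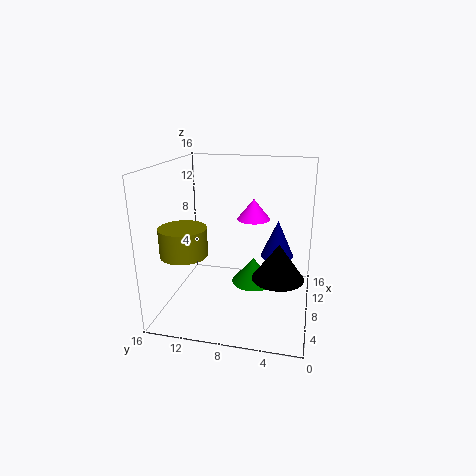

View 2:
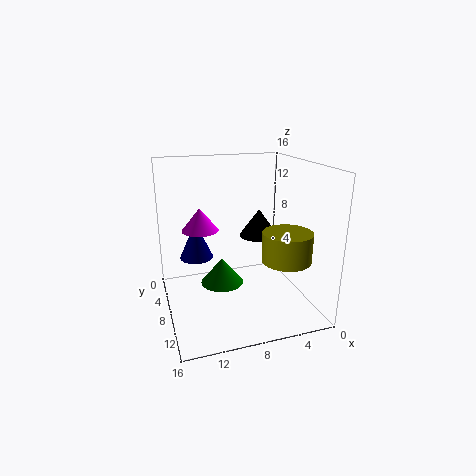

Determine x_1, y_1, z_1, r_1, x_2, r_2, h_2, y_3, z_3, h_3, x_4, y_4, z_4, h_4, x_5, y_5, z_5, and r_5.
x_1 = 12, y_1 = 7, z_1 = 9, r_1 = 2, x_2 = 4.5, r_2 = 2.5, h_2 = 3, y_3 = 6.5, z_3 = 2, h_3 = 3, x_4 = 12, y_4 = 4, z_4 = 4.5, h_4 = 4.5, x_5 = 3.5, y_5 = 3, z_5 = 6, r_5 = 2.5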